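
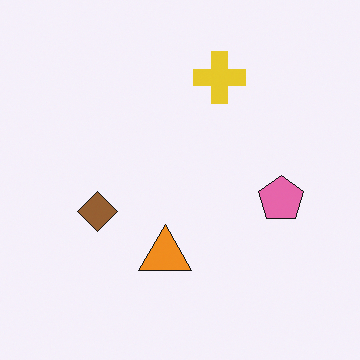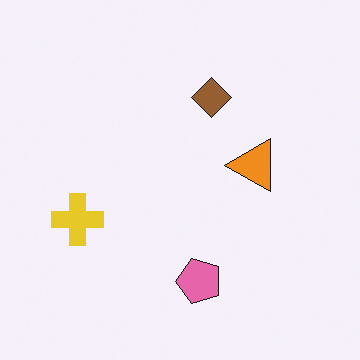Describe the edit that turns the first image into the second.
This is the original image transposed (reflected across the top-left ↔ bottom-right diagonal).

Shapes have swapped their row and column positions — what was in the top-right is now in the bottom-left — a diagonal reflection.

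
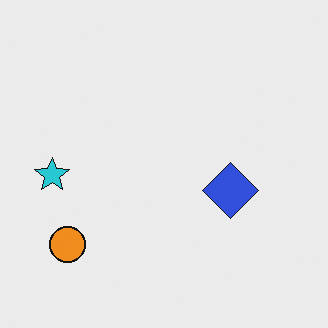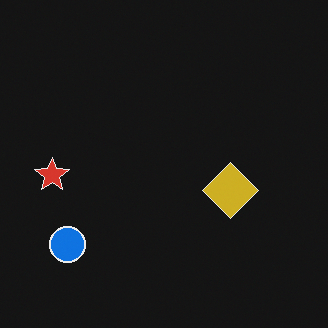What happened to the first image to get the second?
The second image is the first color-inverted (negative).

The light background has become dark and every shape's color is its complement — a photographic negative.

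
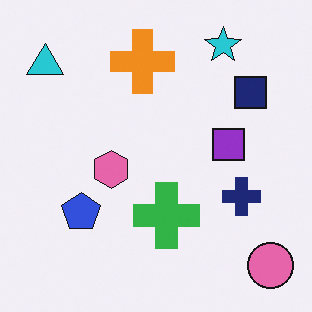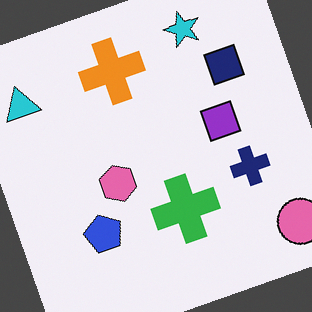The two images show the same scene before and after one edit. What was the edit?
The image was rotated counter-clockwise by a moderate amount.

Every shape is tilted by the same angle and the image corners show triangular fill wedges — a whole-image rotation by a non-right angle.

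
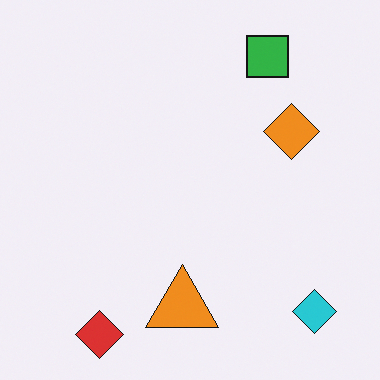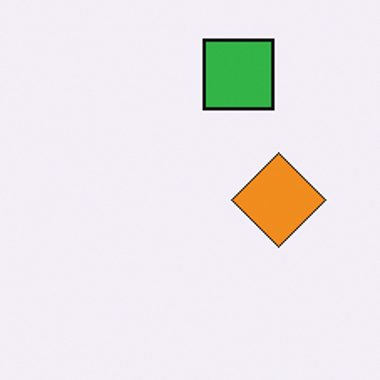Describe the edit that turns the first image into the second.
It was cropped tightly and scaled back up.

The visible shapes are larger and the field of view is narrower; shapes near the original edges may be partly or wholly outside the frame — a crop-and-rescale.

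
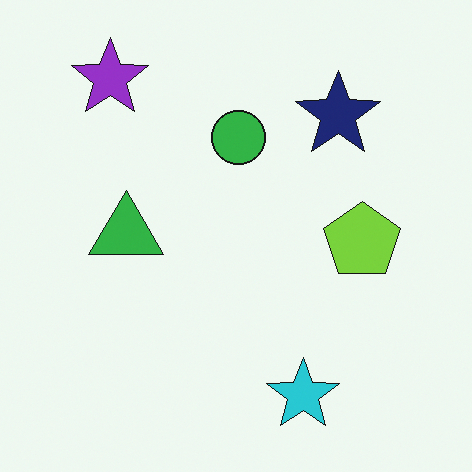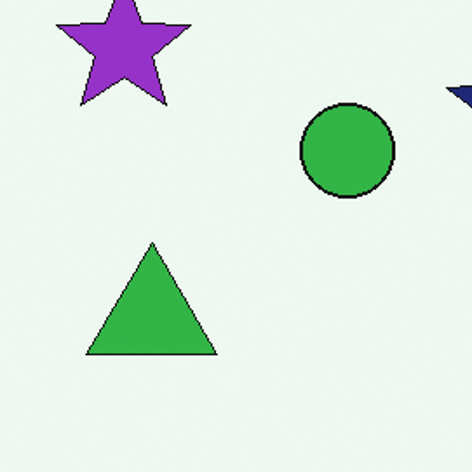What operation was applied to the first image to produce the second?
The transformation is: cropped to a noticeably smaller region and rescaled.

The visible shapes are larger and the field of view is narrower; shapes near the original edges may be partly or wholly outside the frame — a crop-and-rescale.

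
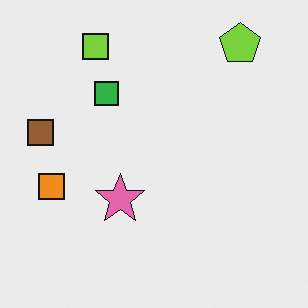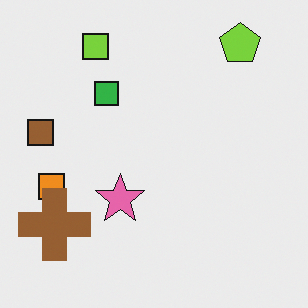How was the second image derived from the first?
The second image is the first overlaid with an additional brown cross.

A brown cross appears in the second image that is absent from the first.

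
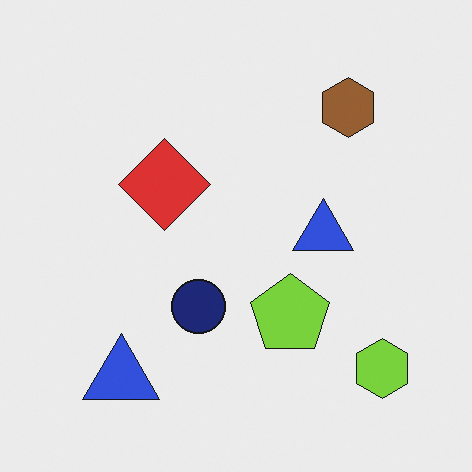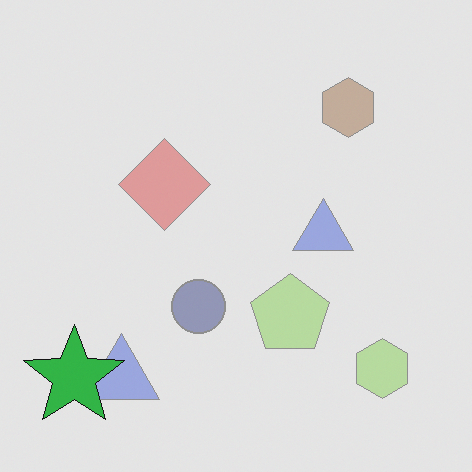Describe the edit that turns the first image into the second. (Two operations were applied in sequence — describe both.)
Given much lower contrast, then overlaid with an additional green star.

Tones are pushed toward mid-grey across the whole image — a global contrast change. A green star appears in the second image that is absent from the first.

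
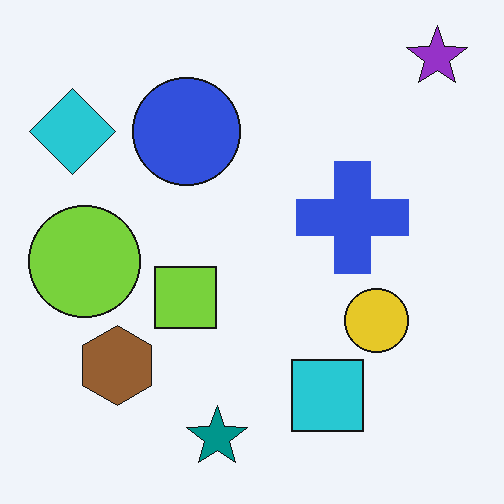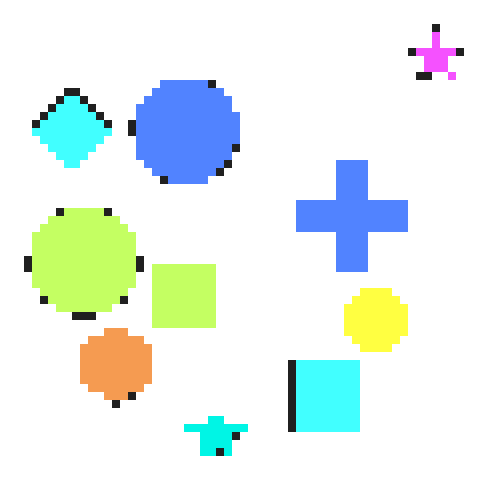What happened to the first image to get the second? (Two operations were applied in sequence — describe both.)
Substantially brightened, then pixelated into visible square blocks.

Every pixel — background and shapes alike — is uniformly brightened. Shapes are reduced to large square blocks; fine edges and outlines are lost — a downscale-then-upscale (mosaic) effect.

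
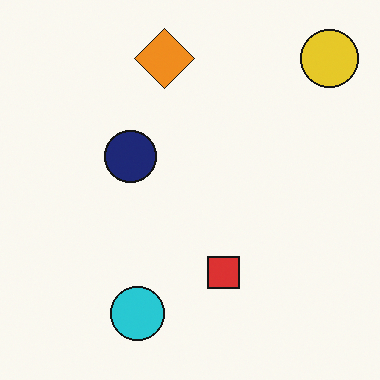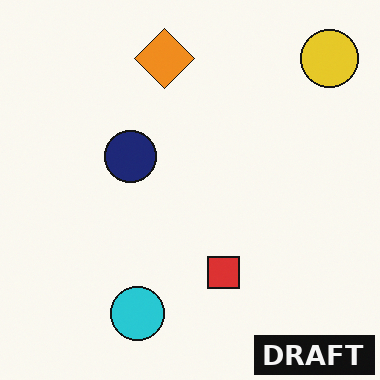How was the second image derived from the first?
The image was watermarked with the text "DRAFT" in the lower-right corner.

A dark label reading "DRAFT" appears in the lower-right corner.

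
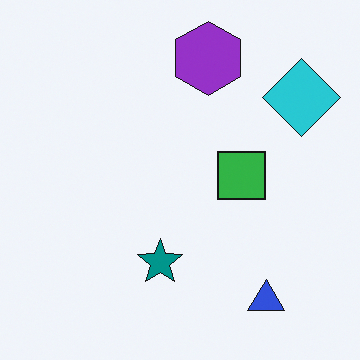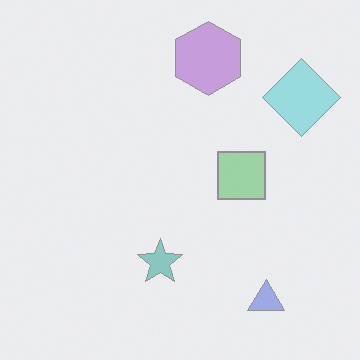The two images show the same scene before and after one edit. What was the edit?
It was washed out (contrast reduced).

Tones are pushed toward mid-grey across the whole image — a global contrast change.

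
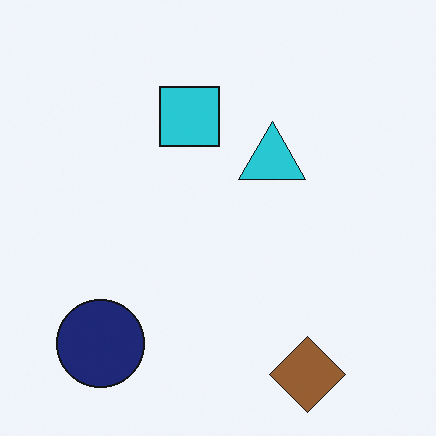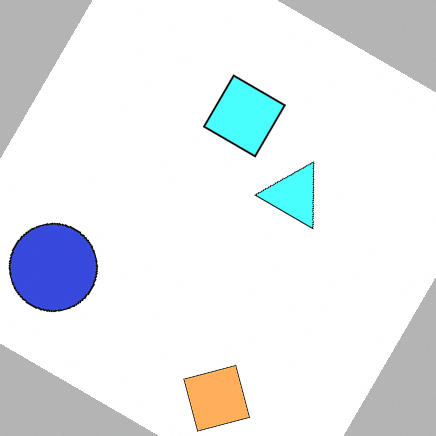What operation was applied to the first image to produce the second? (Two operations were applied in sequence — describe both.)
The image was brightened a lot, then rotated clockwise by a large amount — several tens of degrees.

Every pixel — background and shapes alike — is uniformly brightened. Every shape is tilted by the same angle and the image corners show triangular fill wedges — a whole-image rotation by a non-right angle.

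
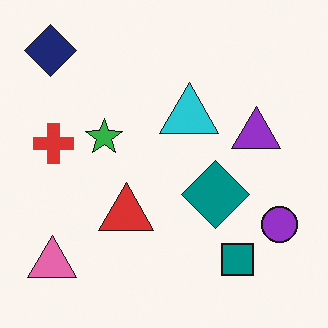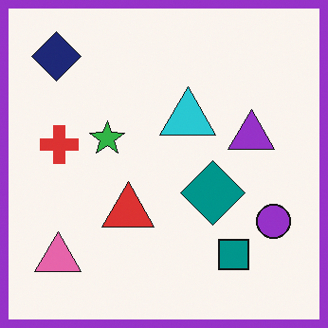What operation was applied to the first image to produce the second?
The transformation is: framed with a purple border.

A solid purple frame runs around the edge of the second image, with the content slightly shrunk inside it.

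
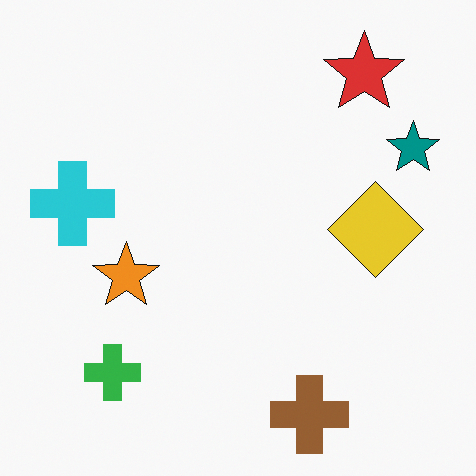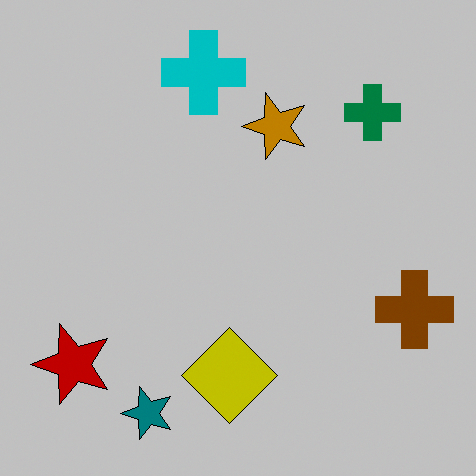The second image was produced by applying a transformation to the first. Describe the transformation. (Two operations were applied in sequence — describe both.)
This is the original image transposed (reflected across the top-left ↔ bottom-right diagonal), then heavily posterized to just a handful of flat colors.

Shapes have swapped their row and column positions — what was in the top-right is now in the bottom-left — a diagonal reflection. Each flat color has snapped to a coarser quantized level — most visibly, the near-white background has dropped to a flat grey.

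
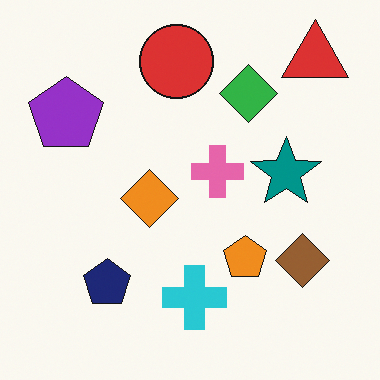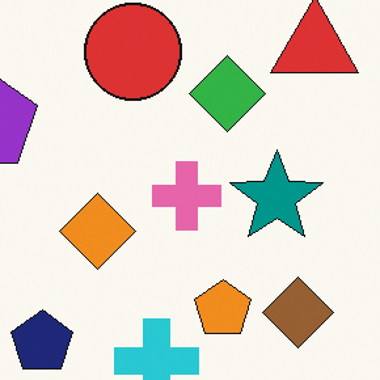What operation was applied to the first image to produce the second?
This is the original image cropped slightly and scaled back up.

The visible shapes are larger and the field of view is narrower; shapes near the original edges may be partly or wholly outside the frame — a crop-and-rescale.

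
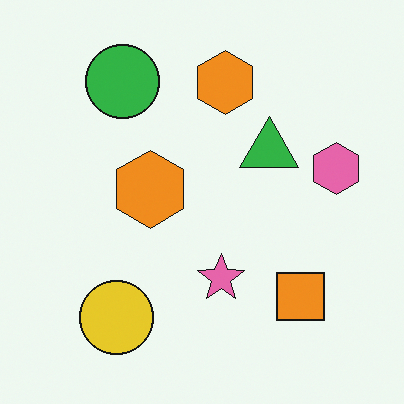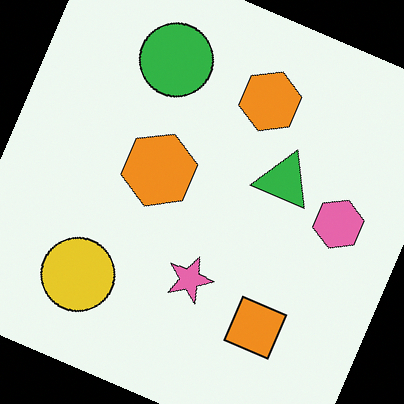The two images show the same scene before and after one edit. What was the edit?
The second image is the first rotated clockwise by a clearly visible amount.

Every shape is tilted by the same angle and the image corners show triangular fill wedges — a whole-image rotation by a non-right angle.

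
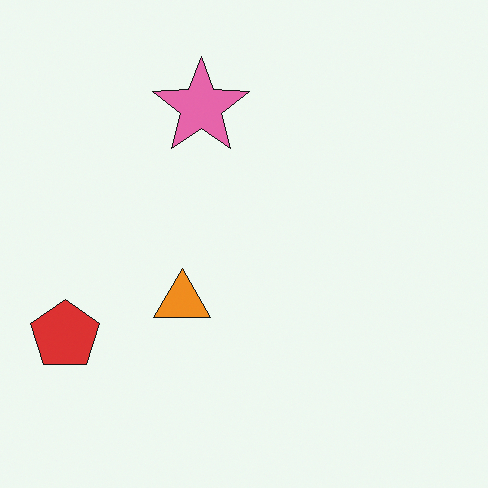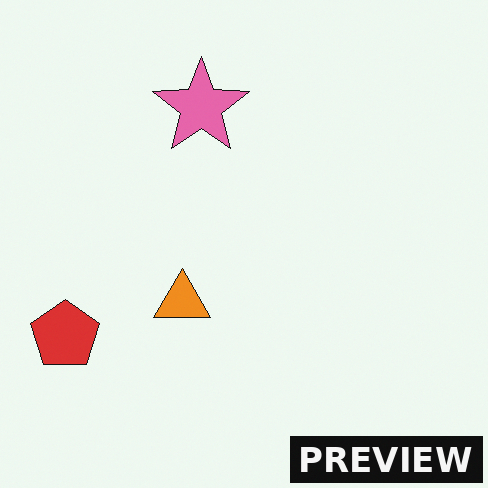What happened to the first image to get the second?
The second image is the first watermarked with the text "PREVIEW" in the lower-right corner.

A dark label reading "PREVIEW" appears in the lower-right corner.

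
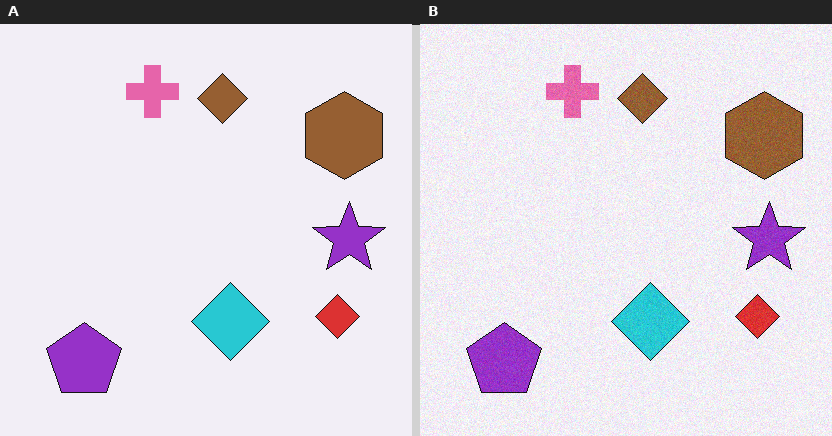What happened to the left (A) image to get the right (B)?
This is the original image degraded with a light layer of grain.

Random speckle covers the whole image, including the flat background.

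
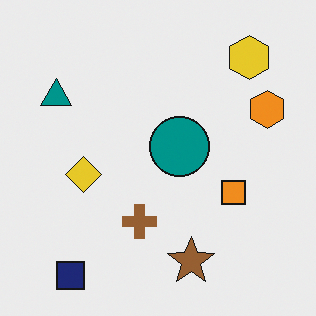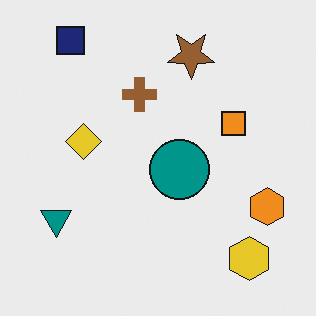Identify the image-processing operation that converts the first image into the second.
The second image is the first flipped vertically (top ↔ bottom).

The navy square is in the bottom-left of the first image and the top-left of the second — shapes on opposite sides of the horizontal midline have swapped in a mirror flip.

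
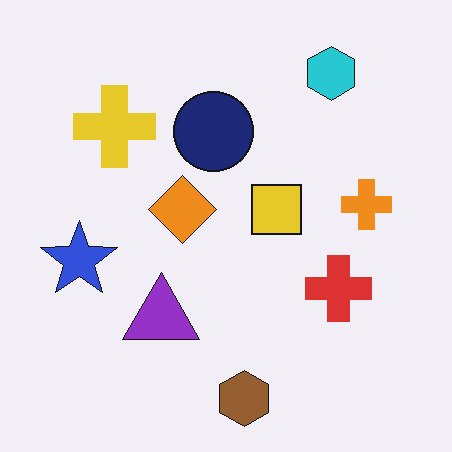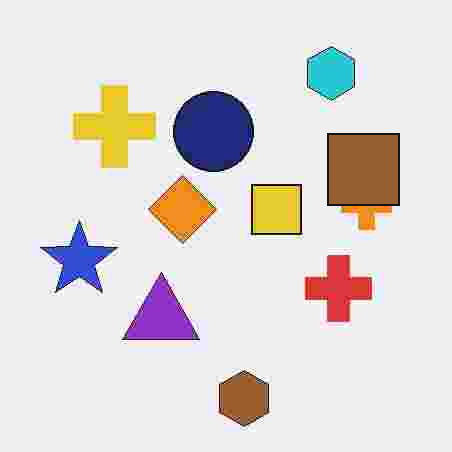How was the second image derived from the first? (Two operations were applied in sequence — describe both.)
It was heavily JPEG-compressed with obvious blocking artifacts, then overlaid with an additional brown square.

Blocky 8×8 compression artifacts appear around shape edges and the flat background shows ringing — characteristic JPEG degradation. A brown square appears in the second image that is absent from the first.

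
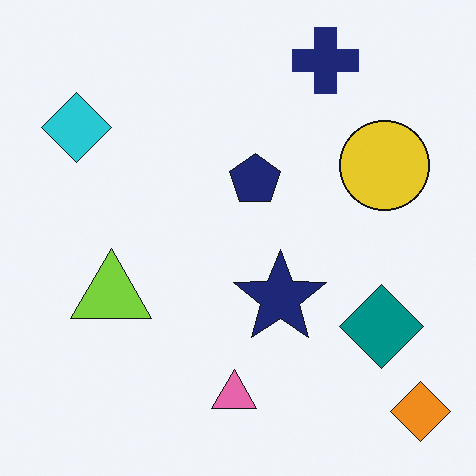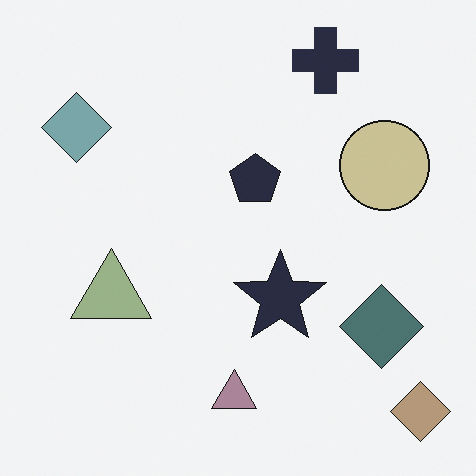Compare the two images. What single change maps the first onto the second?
It was heavily desaturated.

All colors are more muted and greyish — a global saturation change.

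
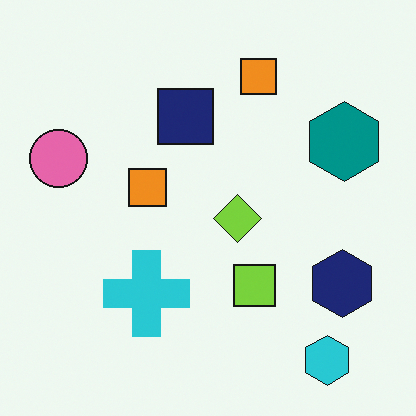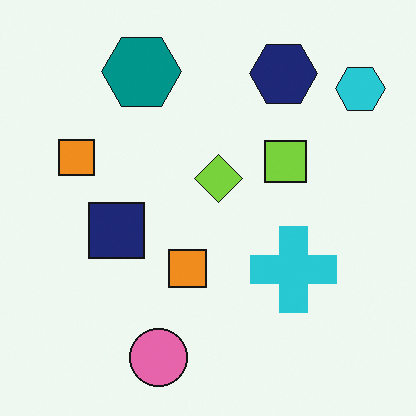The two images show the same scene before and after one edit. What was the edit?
It was rotated 90° counter-clockwise.

The cyan hexagon sits in the bottom-right of the first image and the top-right of the second — consistent with a whole-image 90° counter-clockwise rotation.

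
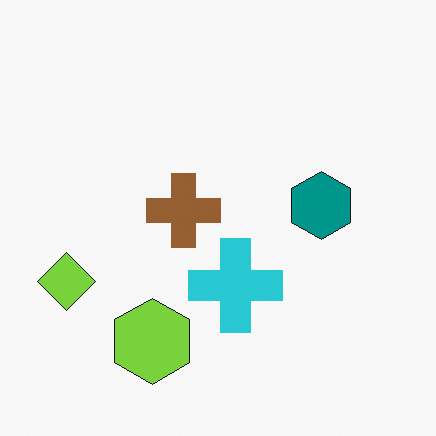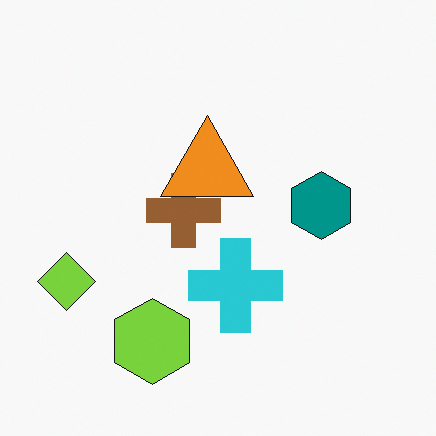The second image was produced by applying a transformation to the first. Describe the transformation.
The second image is the first overlaid with an additional orange triangle.

An orange triangle appears in the second image that is absent from the first.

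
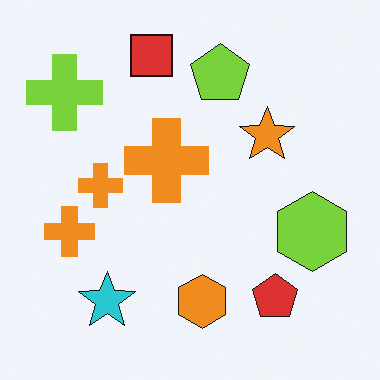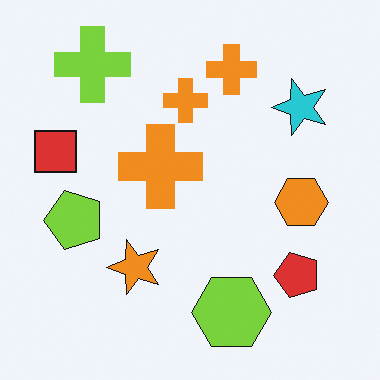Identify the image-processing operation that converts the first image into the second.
This is the original image transposed (reflected across the top-left ↔ bottom-right diagonal).

Shapes have swapped their row and column positions — what was in the top-right is now in the bottom-left — a diagonal reflection.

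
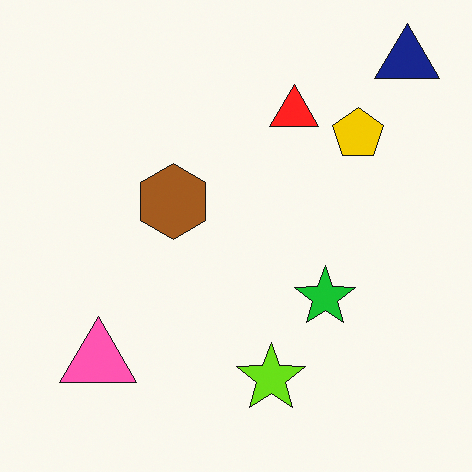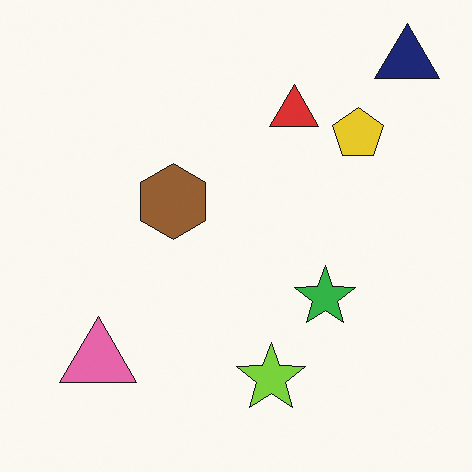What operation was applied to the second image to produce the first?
Slightly oversaturated.

All colors are more vivid — a global saturation change.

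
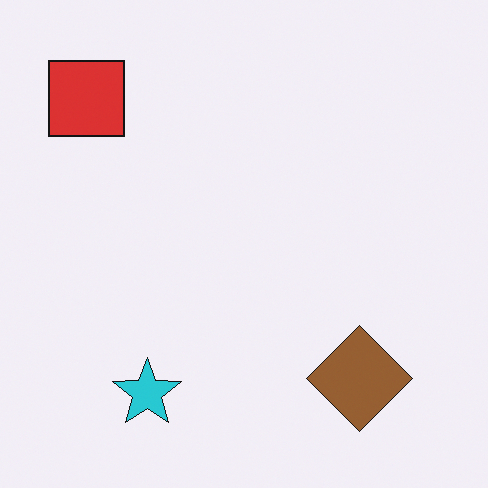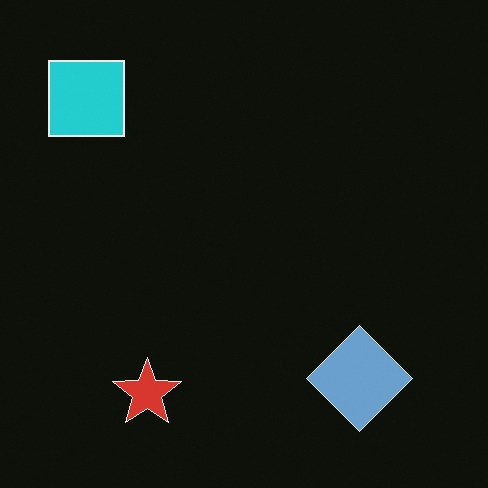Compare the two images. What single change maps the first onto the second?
The transformation is: color-inverted (negative).

The light background has become dark and every shape's color is its complement — a photographic negative.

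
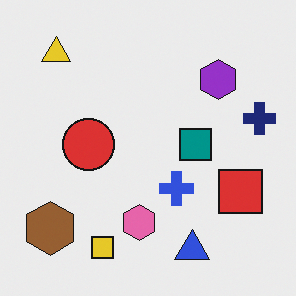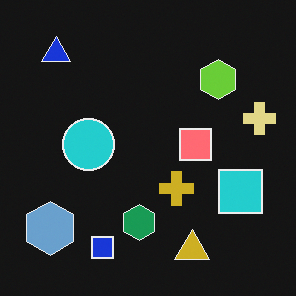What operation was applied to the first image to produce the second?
This is the original image color-inverted (negative).

The light background has become dark and every shape's color is its complement — a photographic negative.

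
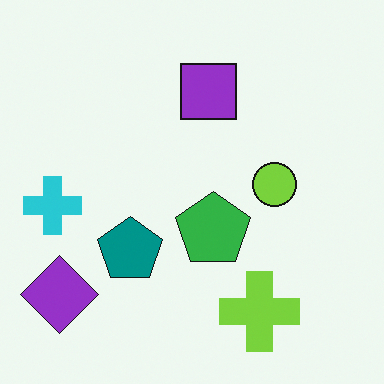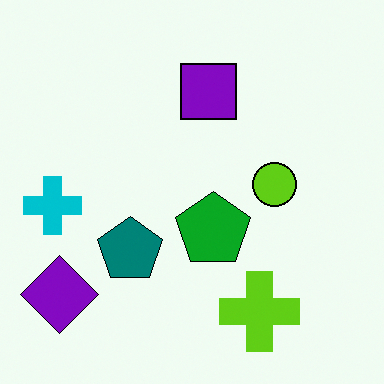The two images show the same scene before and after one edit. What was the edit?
The second image is the first given slightly increased contrast.

Tones are pushed away from mid-grey across the whole image — a global contrast change.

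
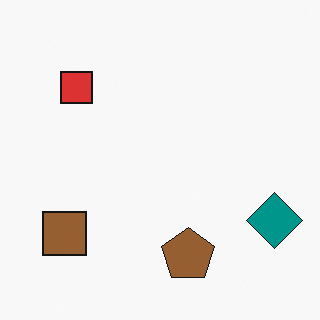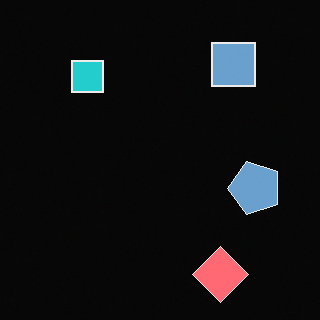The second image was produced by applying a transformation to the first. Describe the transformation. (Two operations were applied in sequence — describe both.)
The second image is the first transposed (reflected across the top-left ↔ bottom-right diagonal), then color-inverted (negative).

Shapes have swapped their row and column positions — what was in the top-right is now in the bottom-left — a diagonal reflection. The light background has become dark and every shape's color is its complement — a photographic negative.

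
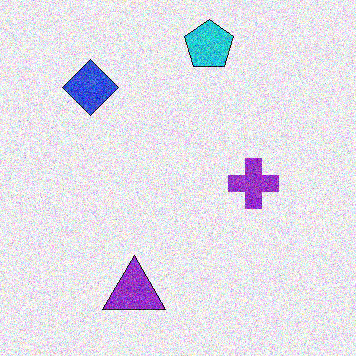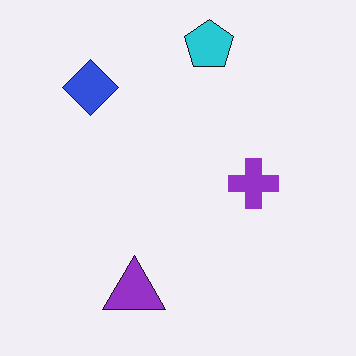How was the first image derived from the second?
The image was degraded with a thick layer of grain.

Random speckle covers the whole image, including the flat background.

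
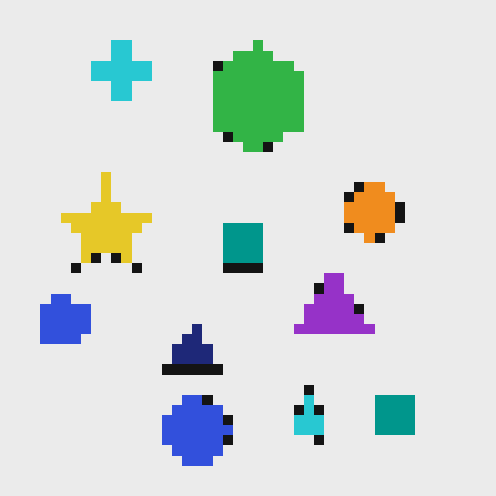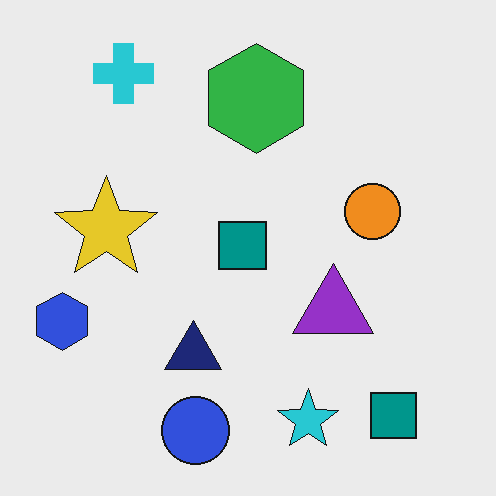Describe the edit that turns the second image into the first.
Heavily pixelated into large blocks.

Shapes are reduced to large square blocks; fine edges and outlines are lost — a downscale-then-upscale (mosaic) effect.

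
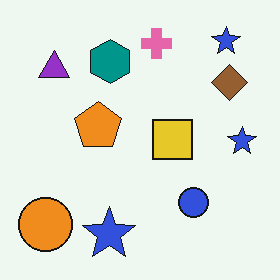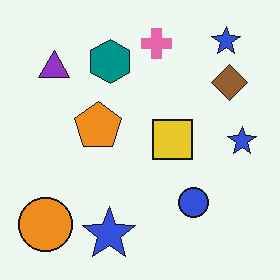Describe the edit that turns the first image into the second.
Given moderate JPEG compression.

Blocky 8×8 compression artifacts appear around shape edges and the flat background shows ringing — characteristic JPEG degradation.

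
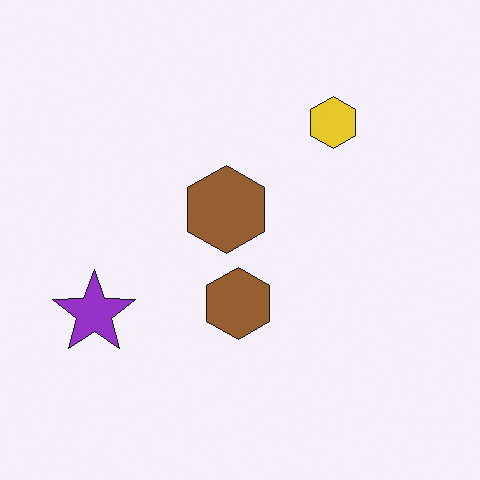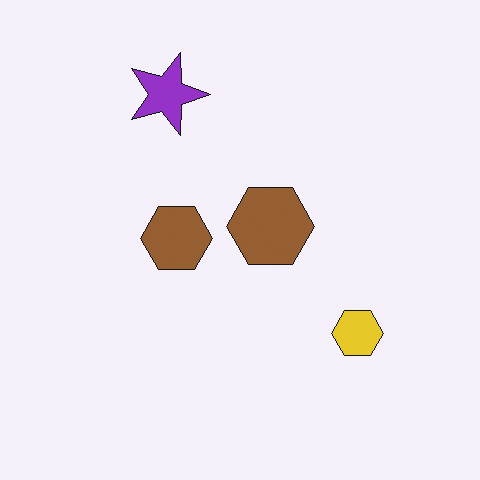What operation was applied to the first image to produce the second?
Rotated 90° clockwise.

The purple star sits in the left of the first image and the top of the second — consistent with a whole-image 90° clockwise rotation.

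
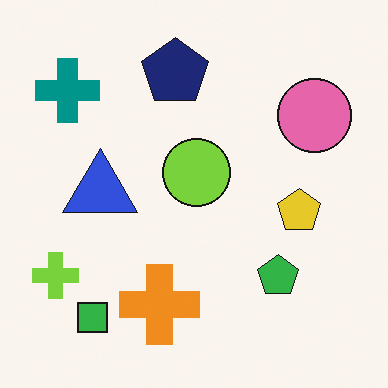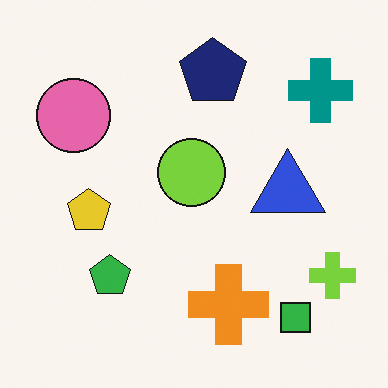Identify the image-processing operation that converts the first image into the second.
It was flipped horizontally (left ↔ right).

The lime cross is in the bottom-left of the first image and the bottom-right of the second — shapes on opposite sides of the vertical midline have swapped in a mirror flip.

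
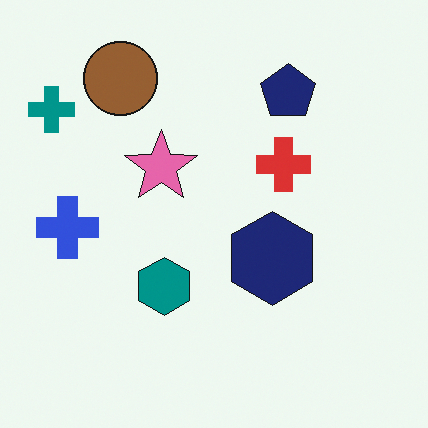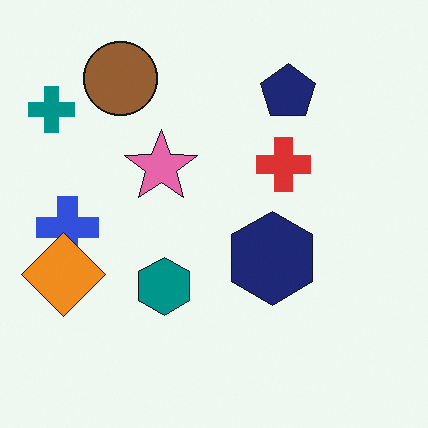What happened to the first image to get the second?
The second image is the first overlaid with an additional orange diamond.

An orange diamond appears in the second image that is absent from the first.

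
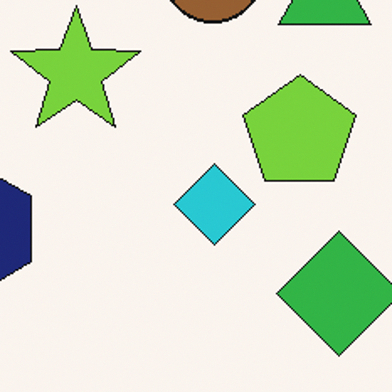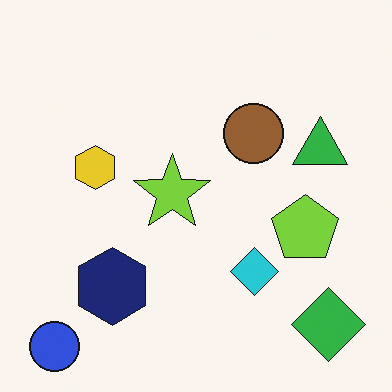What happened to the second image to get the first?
Cropped to a noticeably smaller region and rescaled.

The visible shapes are larger and the field of view is narrower; shapes near the original edges may be partly or wholly outside the frame — a crop-and-rescale.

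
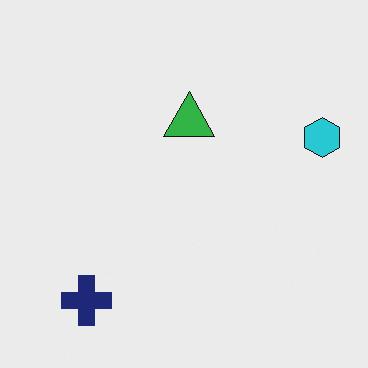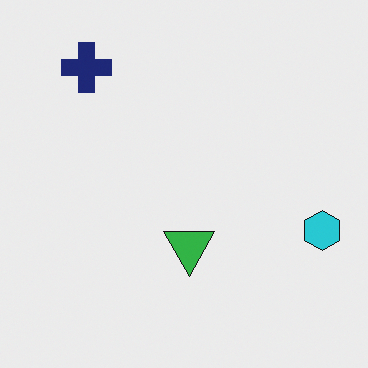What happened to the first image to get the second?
The transformation is: flipped vertically (top ↔ bottom).

The navy cross is in the bottom-left of the first image and the top-left of the second — shapes on opposite sides of the horizontal midline have swapped in a mirror flip.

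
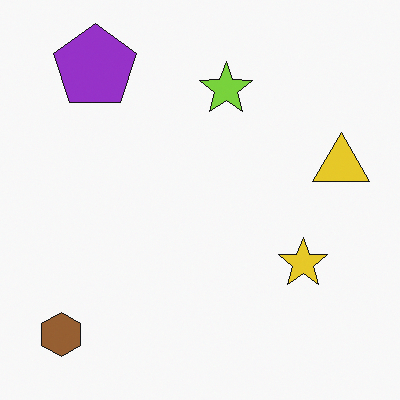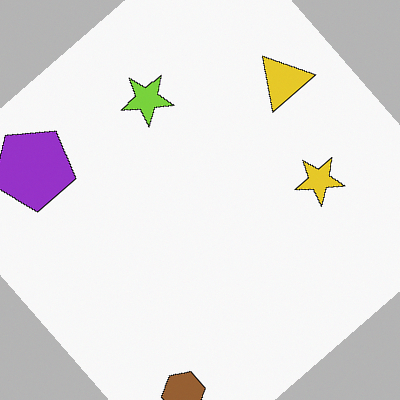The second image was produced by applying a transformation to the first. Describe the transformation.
The image was rotated counter-clockwise by a large amount — several tens of degrees.

Every shape is tilted by the same angle and the image corners show triangular fill wedges — a whole-image rotation by a non-right angle.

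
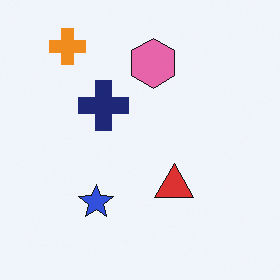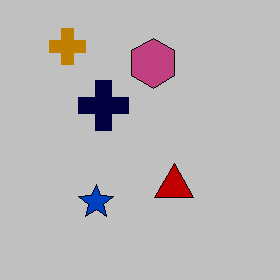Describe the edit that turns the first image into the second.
This is the original image heavily posterized to just a handful of flat colors.

Each flat color has snapped to a coarser quantized level — most visibly, the near-white background has dropped to a flat grey.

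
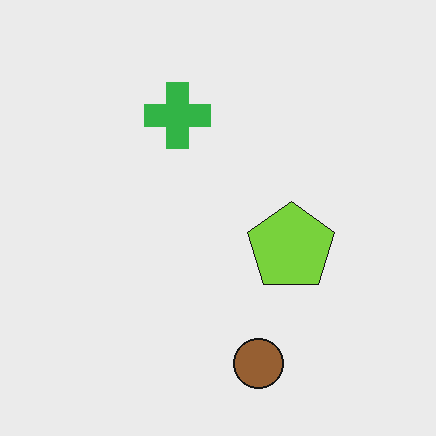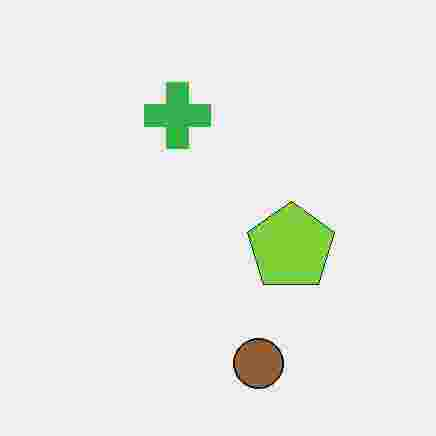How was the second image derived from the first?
The transformation is: degraded with heavy JPEG compression.

Blocky 8×8 compression artifacts appear around shape edges and the flat background shows ringing — characteristic JPEG degradation.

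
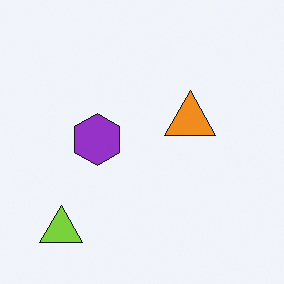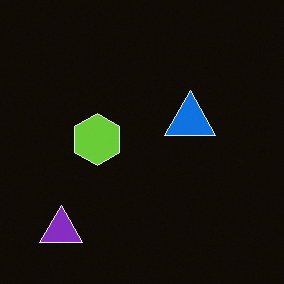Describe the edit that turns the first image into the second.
Color-inverted (negative).

The light background has become dark and every shape's color is its complement — a photographic negative.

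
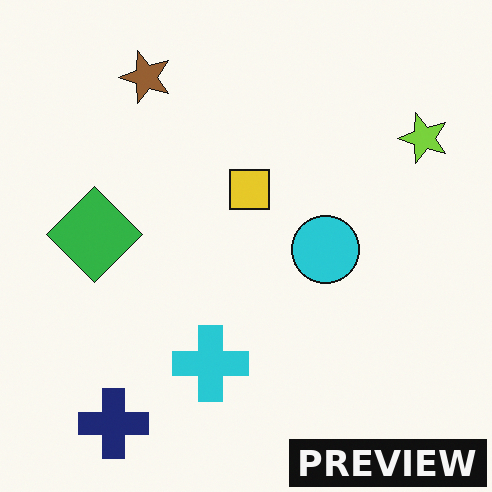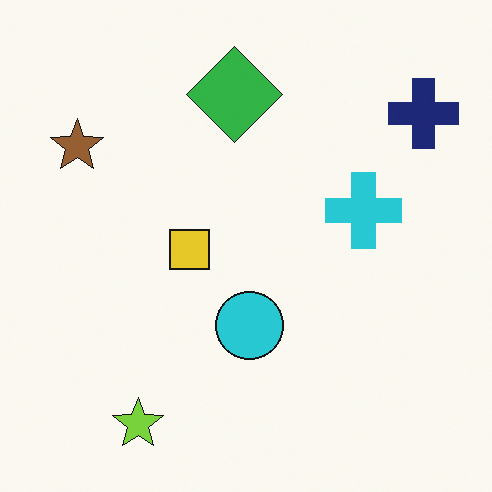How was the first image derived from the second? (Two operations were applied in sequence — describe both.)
This is the original image transposed (reflected across the top-left ↔ bottom-right diagonal), then watermarked with the text "PREVIEW" in the lower-right corner.

Shapes have swapped their row and column positions — what was in the top-right is now in the bottom-left — a diagonal reflection. A dark label reading "PREVIEW" appears in the lower-right corner.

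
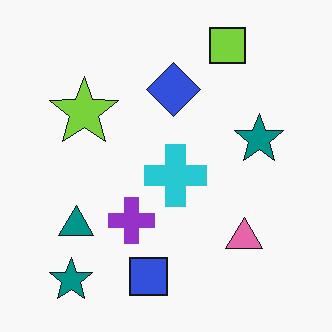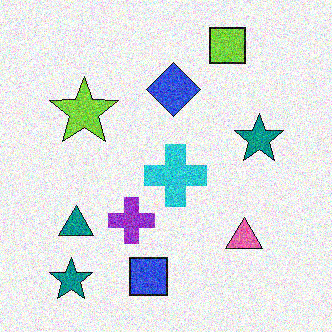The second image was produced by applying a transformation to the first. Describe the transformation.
The transformation is: degraded with heavy additive noise.

Random speckle covers the whole image, including the flat background.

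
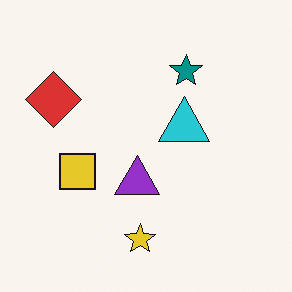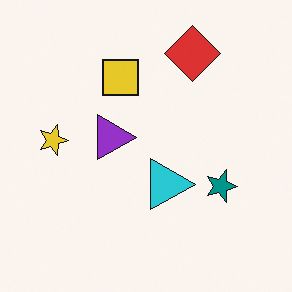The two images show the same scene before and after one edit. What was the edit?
The transformation is: rotated 90° clockwise.

The red diamond sits in the left of the first image and the top of the second — consistent with a whole-image 90° clockwise rotation.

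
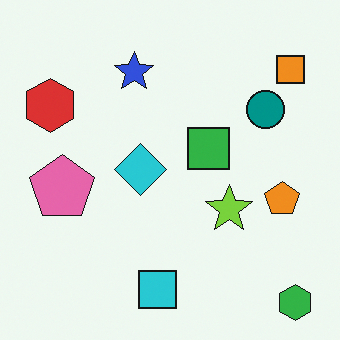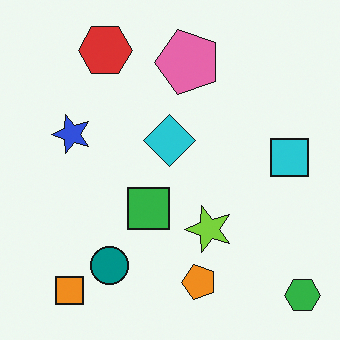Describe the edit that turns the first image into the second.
Transposed (reflected across the top-left ↔ bottom-right diagonal).

Shapes have swapped their row and column positions — what was in the top-right is now in the bottom-left — a diagonal reflection.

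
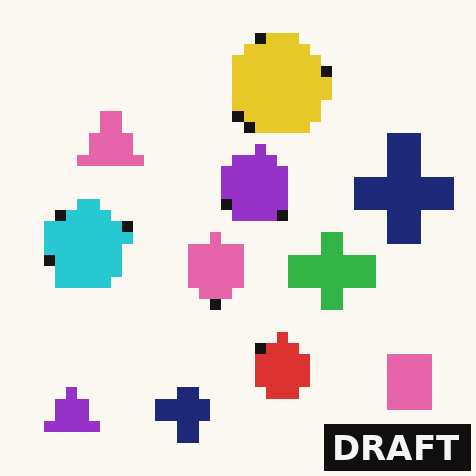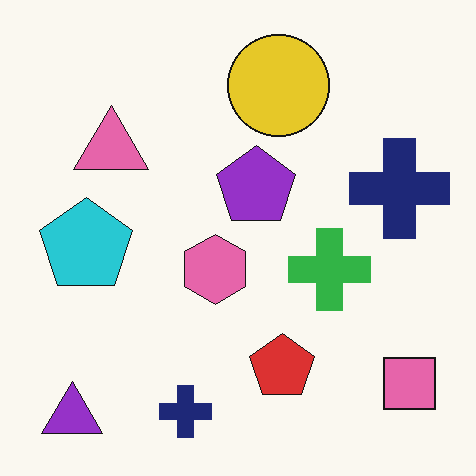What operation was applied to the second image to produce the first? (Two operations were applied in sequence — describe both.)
This is the original image coarsely pixelated, then watermarked with the text "DRAFT" in the lower-right corner.

Shapes are reduced to large square blocks; fine edges and outlines are lost — a downscale-then-upscale (mosaic) effect. A dark label reading "DRAFT" appears in the lower-right corner.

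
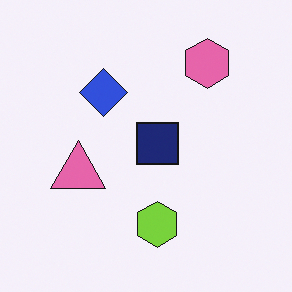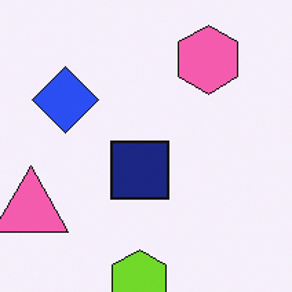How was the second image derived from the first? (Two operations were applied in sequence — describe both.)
The transformation is: cropped slightly and scaled back up, then slightly oversaturated.

The visible shapes are larger and the field of view is narrower; shapes near the original edges may be partly or wholly outside the frame — a crop-and-rescale. All colors are more vivid — a global saturation change.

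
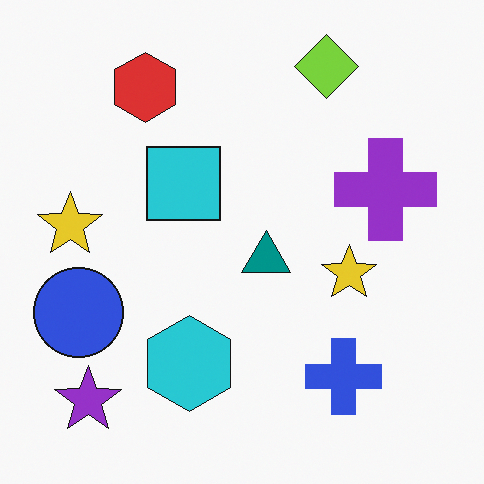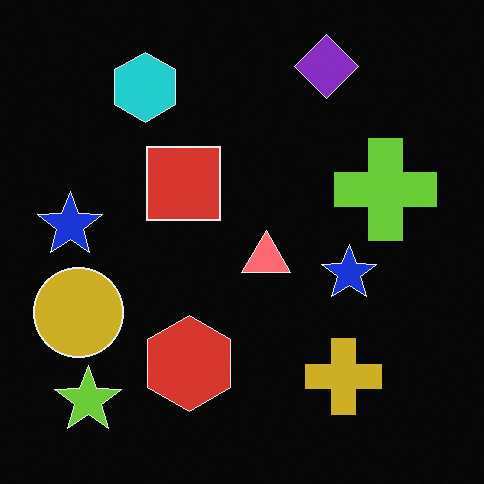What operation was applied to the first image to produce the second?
The image was color-inverted (negative).

The light background has become dark and every shape's color is its complement — a photographic negative.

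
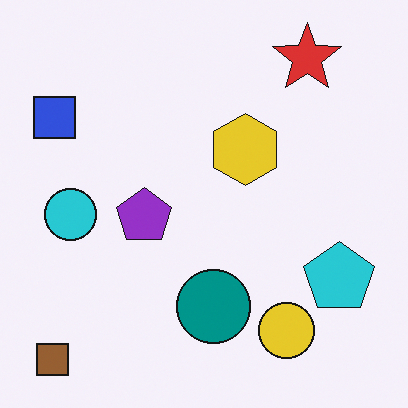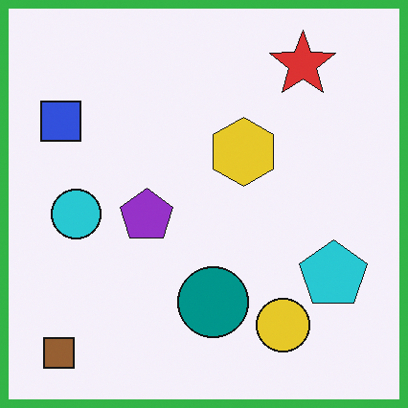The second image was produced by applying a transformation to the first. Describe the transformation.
The transformation is: framed with a green border.

A solid green frame runs around the edge of the second image, with the content slightly shrunk inside it.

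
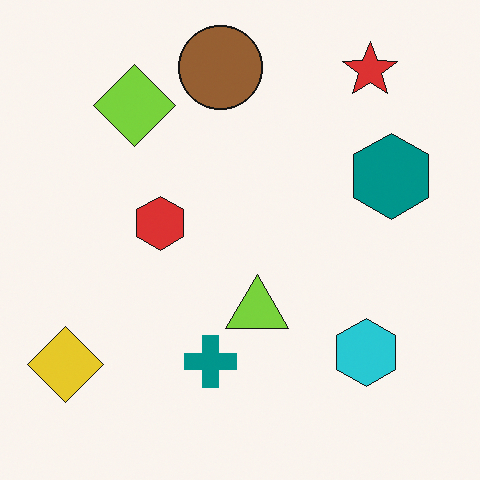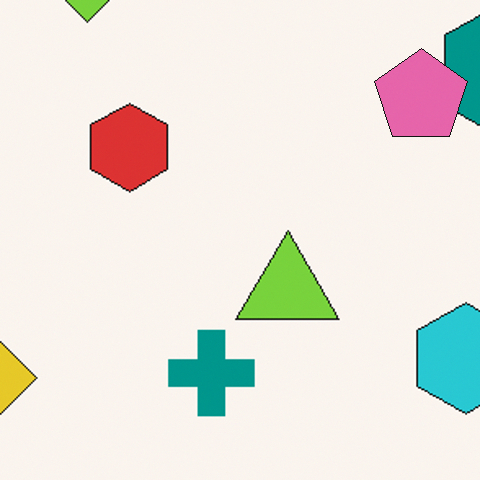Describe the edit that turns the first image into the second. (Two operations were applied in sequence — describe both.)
The image was cropped tightly and scaled back up, then overlaid with an additional pink pentagon.

The visible shapes are larger and the field of view is narrower; shapes near the original edges may be partly or wholly outside the frame — a crop-and-rescale. A pink pentagon appears in the second image that is absent from the first.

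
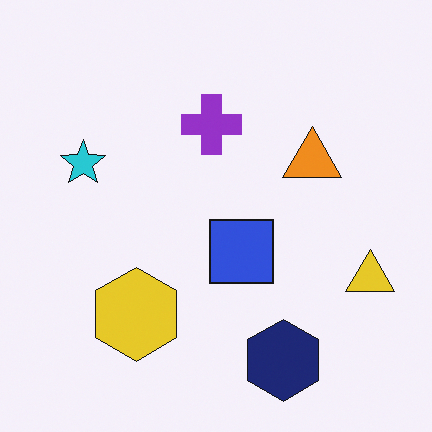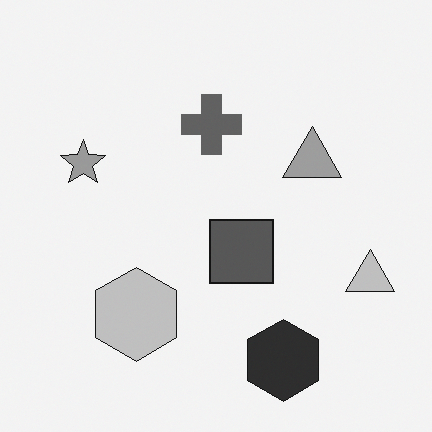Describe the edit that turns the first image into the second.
The second image is the first converted to grayscale.

All color is removed — every shape is now a shade of grey.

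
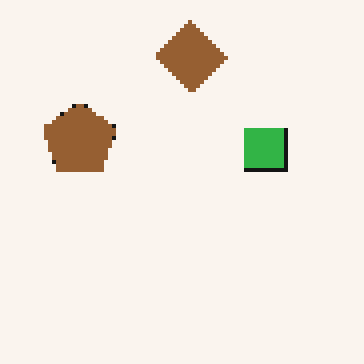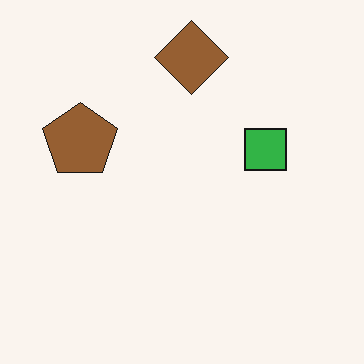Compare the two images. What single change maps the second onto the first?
The first image is the second lightly pixelated (a mild mosaic effect).

Shapes are reduced to large square blocks; fine edges and outlines are lost — a downscale-then-upscale (mosaic) effect.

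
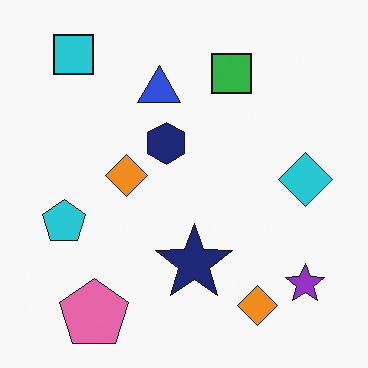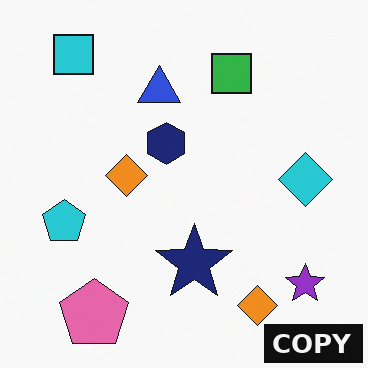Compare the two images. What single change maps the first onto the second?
It was watermarked with the text "COPY" in the lower-right corner.

A dark label reading "COPY" appears in the lower-right corner.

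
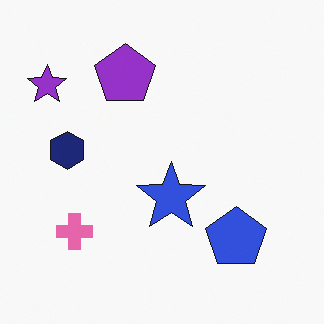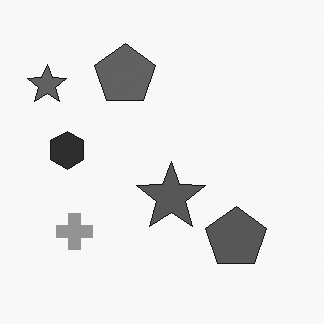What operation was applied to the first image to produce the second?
This is the original image converted to grayscale.

All color is removed — every shape is now a shade of grey.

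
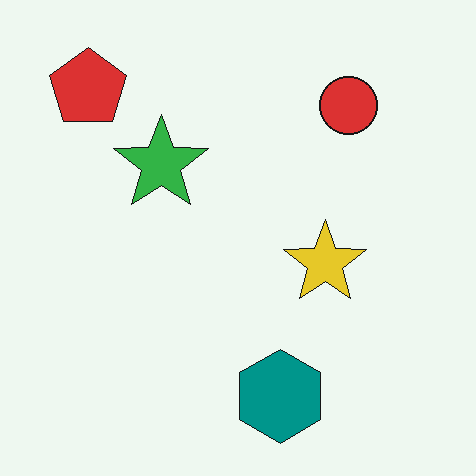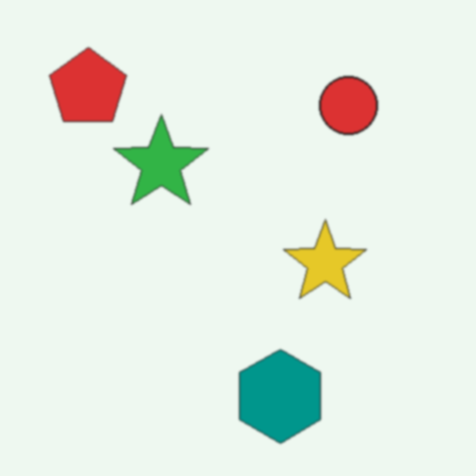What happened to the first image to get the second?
The transformation is: lightly blurred.

Shape edges and outlines are uniformly softened across the whole image.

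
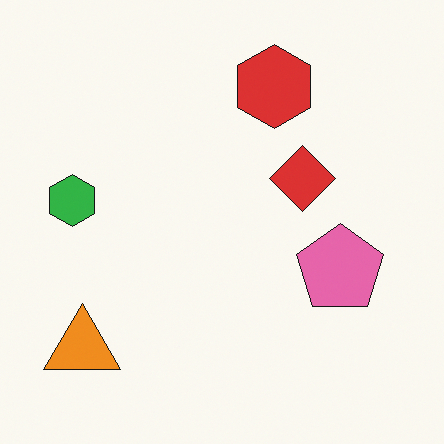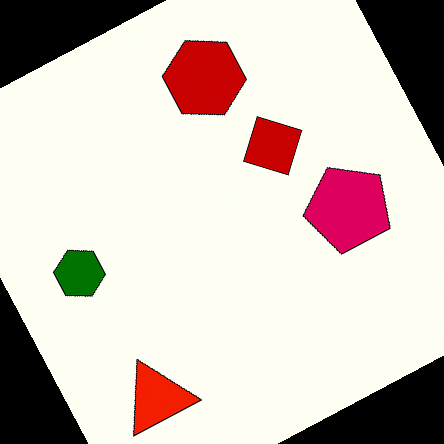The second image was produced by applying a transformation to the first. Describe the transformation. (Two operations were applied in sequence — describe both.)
This is the original image given much higher contrast, then rotated counter-clockwise by a moderate amount.

Tones are pushed away from mid-grey across the whole image — a global contrast change. Every shape is tilted by the same angle and the image corners show triangular fill wedges — a whole-image rotation by a non-right angle.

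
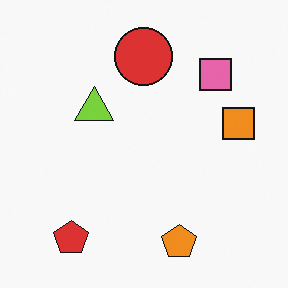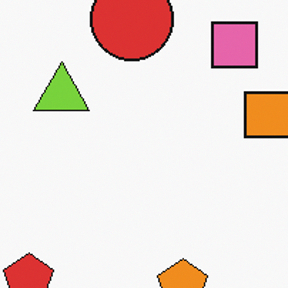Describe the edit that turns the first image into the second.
The transformation is: cropped to a modestly smaller region and rescaled.

The visible shapes are larger and the field of view is narrower; shapes near the original edges may be partly or wholly outside the frame — a crop-and-rescale.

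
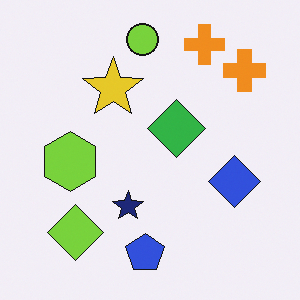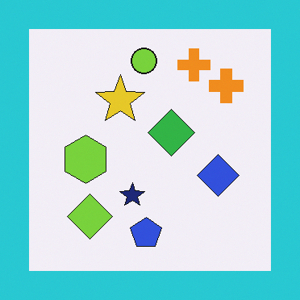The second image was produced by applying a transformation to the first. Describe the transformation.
It was framed with a cyan border.

A solid cyan frame runs around the edge of the second image, with the content slightly shrunk inside it.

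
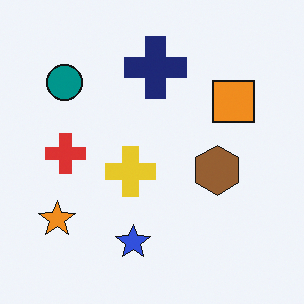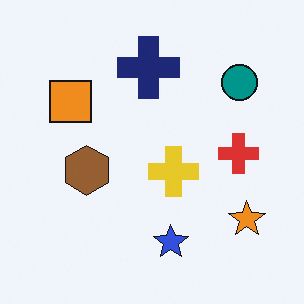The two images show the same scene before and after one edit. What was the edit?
This is the original image flipped horizontally (left ↔ right).

The orange star is in the bottom-left of the first image and the bottom-right of the second — shapes on opposite sides of the vertical midline have swapped in a mirror flip.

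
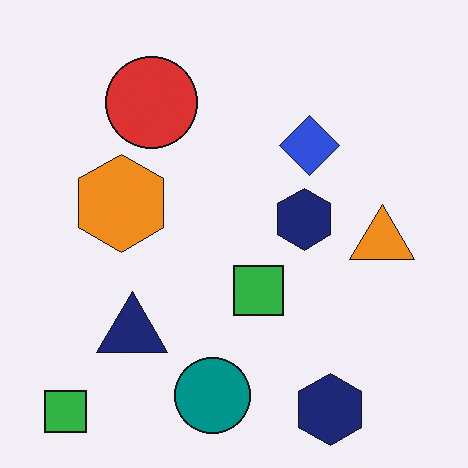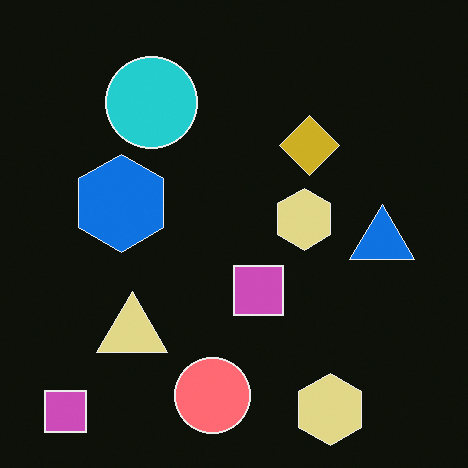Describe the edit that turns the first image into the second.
The transformation is: color-inverted (negative).

The light background has become dark and every shape's color is its complement — a photographic negative.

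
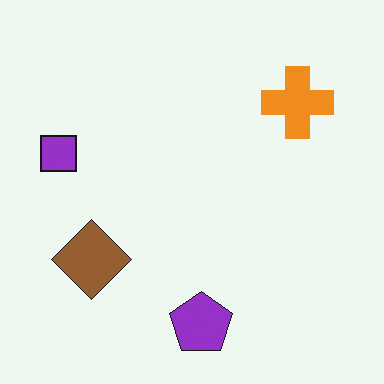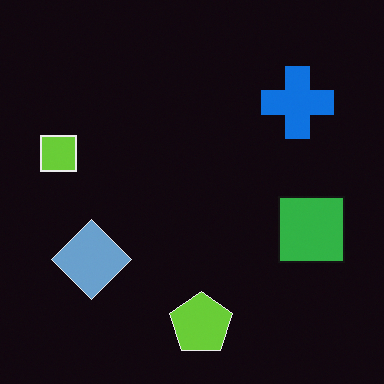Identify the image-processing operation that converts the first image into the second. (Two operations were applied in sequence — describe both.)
It was color-inverted (negative), then overlaid with an additional green square.

The light background has become dark and every shape's color is its complement — a photographic negative. A green square appears in the second image that is absent from the first.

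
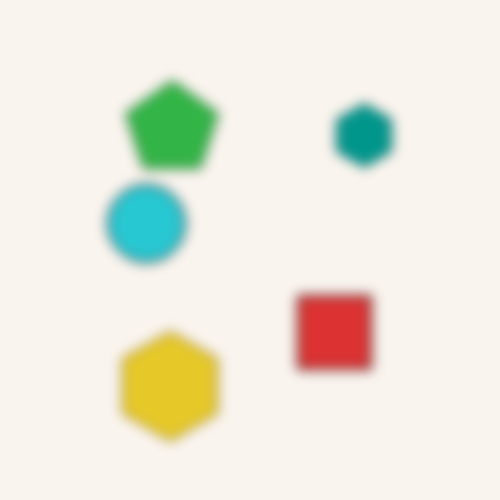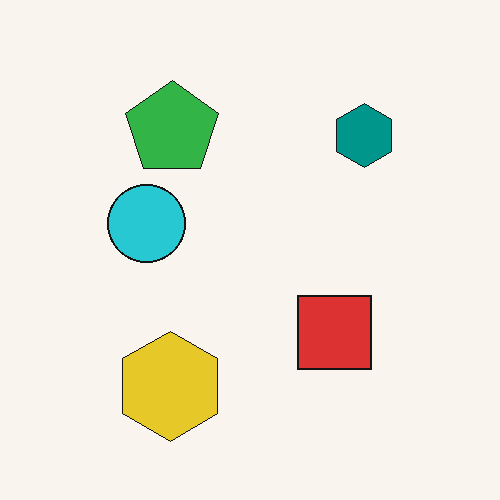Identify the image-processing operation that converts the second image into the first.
The transformation is: heavily blurred.

Shape edges and outlines are uniformly softened across the whole image.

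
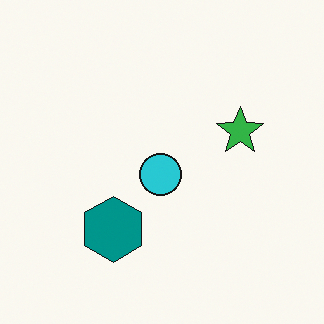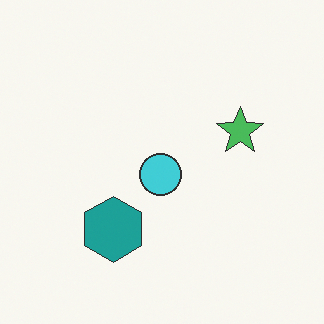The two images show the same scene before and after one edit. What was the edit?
This is the original image given slightly reduced contrast.

Tones are pushed toward mid-grey across the whole image — a global contrast change.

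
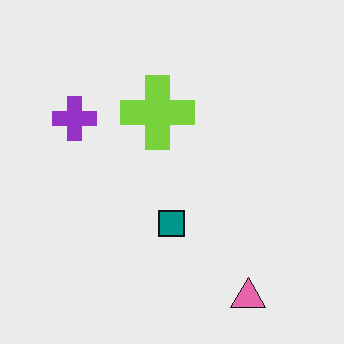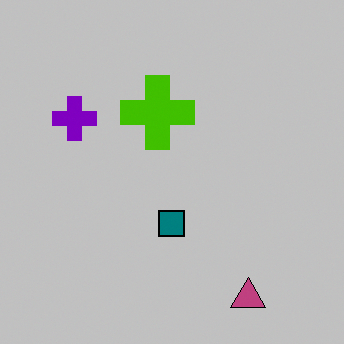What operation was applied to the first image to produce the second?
The image was heavily posterized to just a handful of flat colors.

Each flat color has snapped to a coarser quantized level — most visibly, the near-white background has dropped to a flat grey.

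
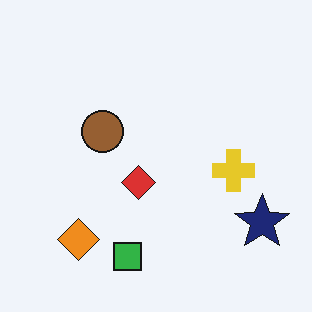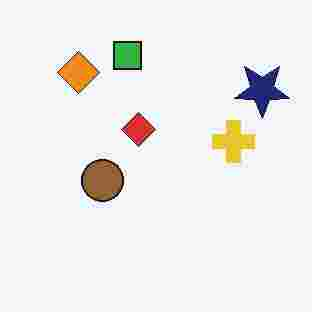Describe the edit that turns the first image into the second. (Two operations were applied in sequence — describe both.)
The second image is the first flipped vertically (top ↔ bottom), then degraded with heavy JPEG compression.

The green square is in the bottom of the first image and the top of the second — shapes on opposite sides of the horizontal midline have swapped in a mirror flip. Blocky 8×8 compression artifacts appear around shape edges and the flat background shows ringing — characteristic JPEG degradation.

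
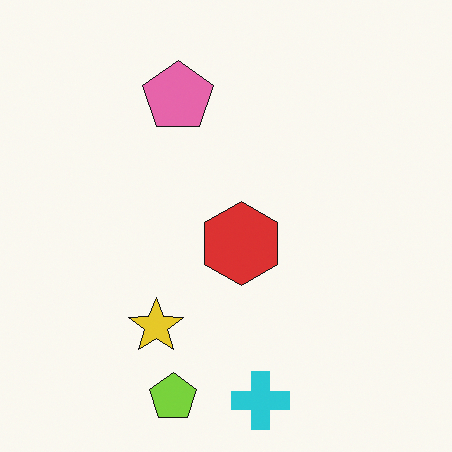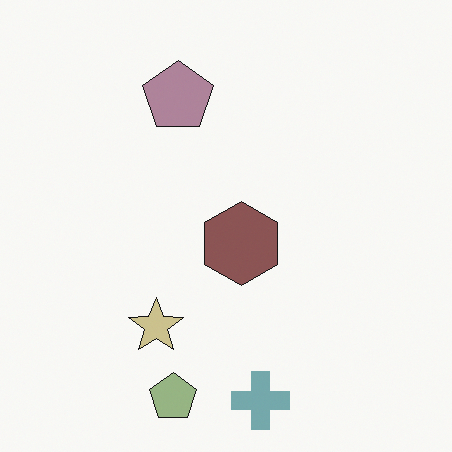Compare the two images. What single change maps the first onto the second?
The image was heavily desaturated.

All colors are more muted and greyish — a global saturation change.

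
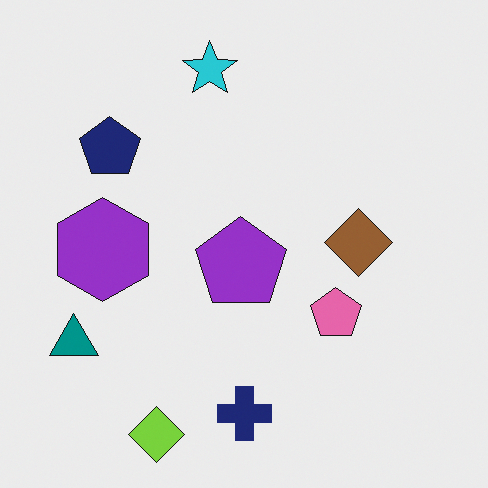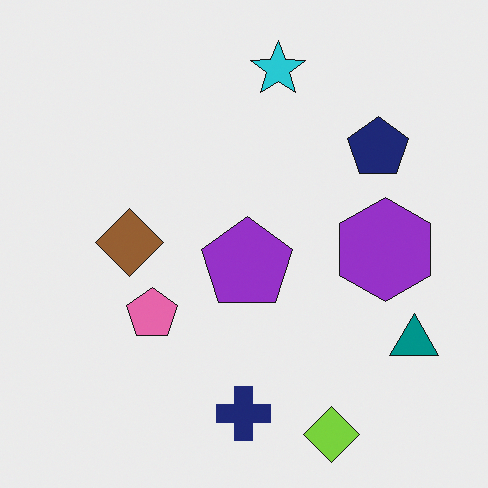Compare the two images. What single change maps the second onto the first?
The first image is the second flipped horizontally (left ↔ right).

The teal triangle is in the bottom-right of the second image and the bottom-left of the first — shapes on opposite sides of the vertical midline have swapped in a mirror flip.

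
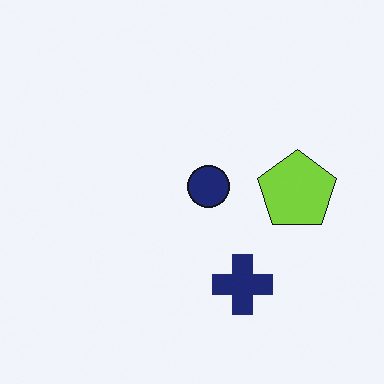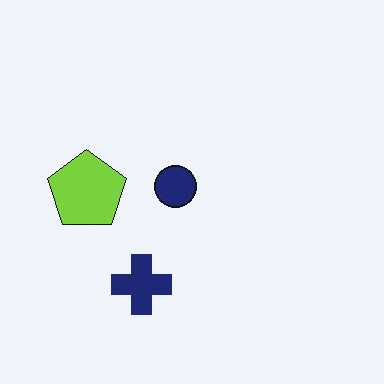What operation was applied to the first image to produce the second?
It was flipped horizontally (left ↔ right).

The lime pentagon is in the right of the first image and the left of the second — shapes on opposite sides of the vertical midline have swapped in a mirror flip.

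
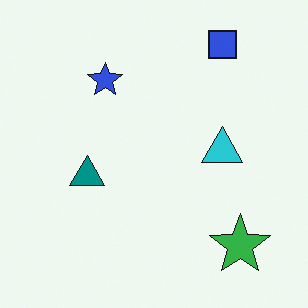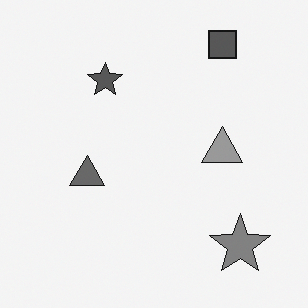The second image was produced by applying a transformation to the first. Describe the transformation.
The transformation is: converted to grayscale.

All color is removed — every shape is now a shade of grey.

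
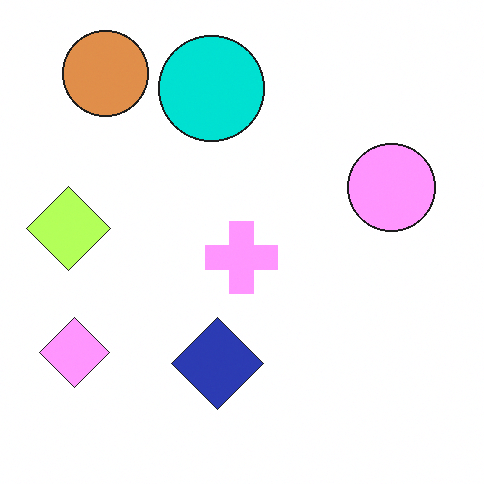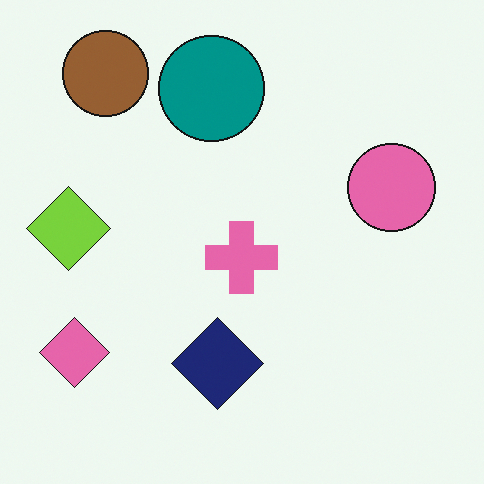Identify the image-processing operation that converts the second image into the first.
It was substantially brightened.

Every pixel — background and shapes alike — is uniformly brightened.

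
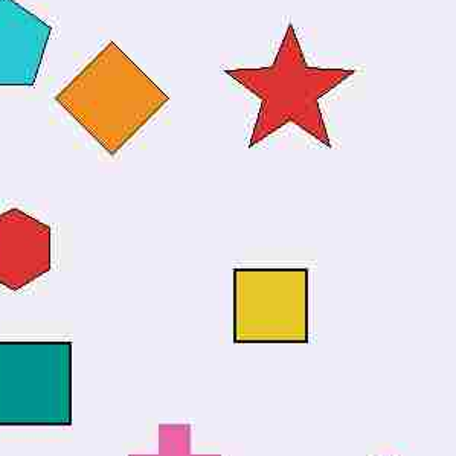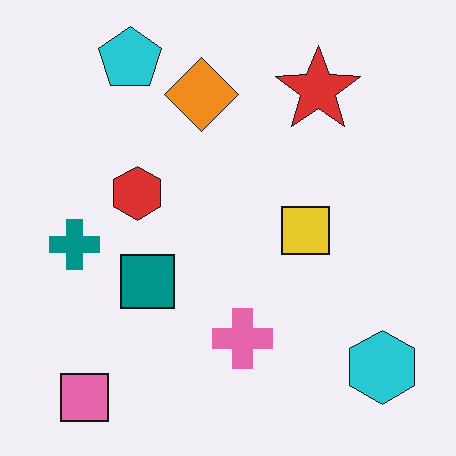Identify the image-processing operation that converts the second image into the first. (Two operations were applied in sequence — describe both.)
The image was heavily JPEG-compressed with obvious blocking artifacts, then cropped slightly and scaled back up.

Blocky 8×8 compression artifacts appear around shape edges and the flat background shows ringing — characteristic JPEG degradation. The visible shapes are larger and the field of view is narrower; shapes near the original edges may be partly or wholly outside the frame — a crop-and-rescale.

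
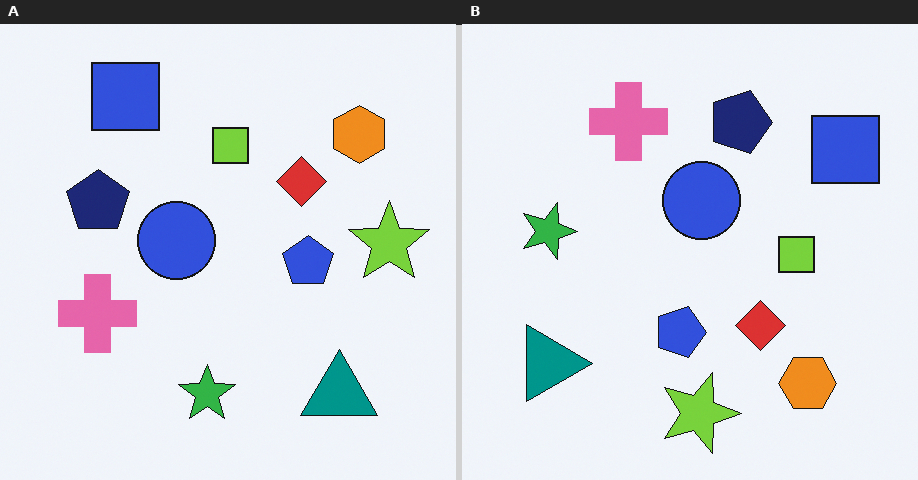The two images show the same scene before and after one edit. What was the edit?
It was rotated 90° clockwise.

The blue square sits in the top-left of the left (A) image and the top-right of the right (B) — consistent with a whole-image 90° clockwise rotation.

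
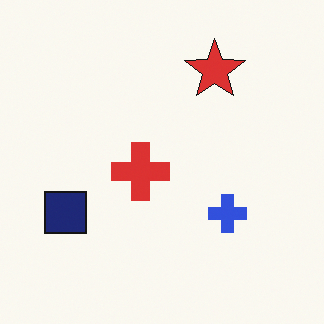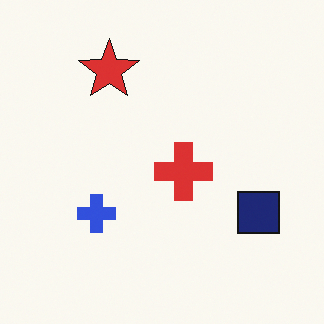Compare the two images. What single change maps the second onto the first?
Flipped horizontally (left ↔ right).

The navy square is in the right of the second image and the left of the first — shapes on opposite sides of the vertical midline have swapped in a mirror flip.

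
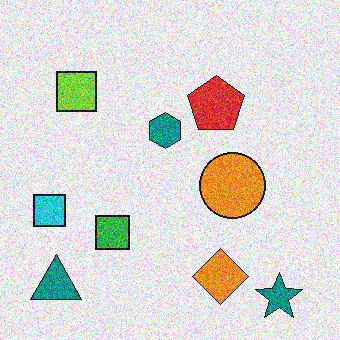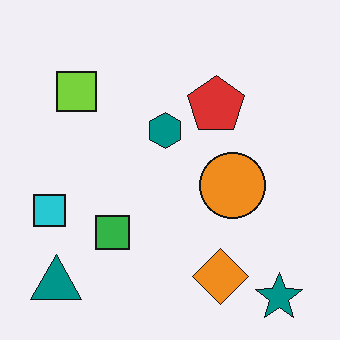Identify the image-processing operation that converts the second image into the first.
The image was degraded with a thick layer of grain.

Random speckle covers the whole image, including the flat background.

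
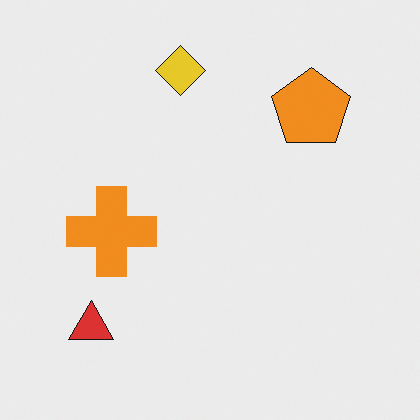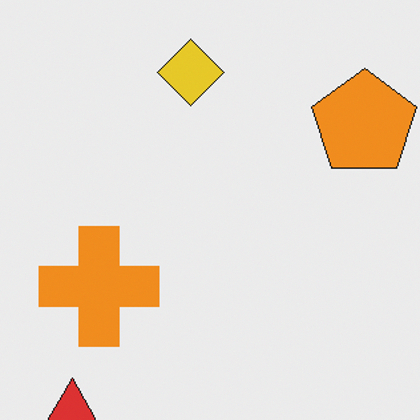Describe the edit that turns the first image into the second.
The transformation is: cropped to a modestly smaller region and rescaled.

The visible shapes are larger and the field of view is narrower; shapes near the original edges may be partly or wholly outside the frame — a crop-and-rescale.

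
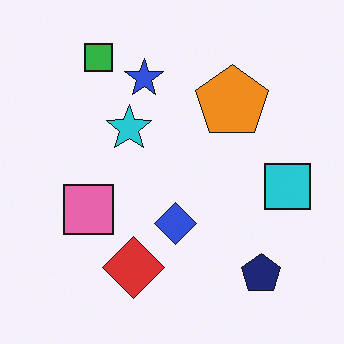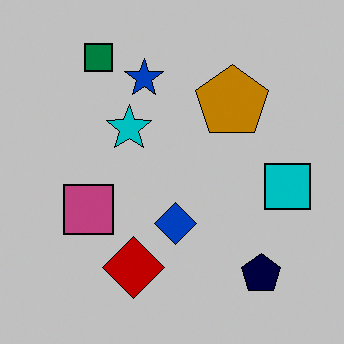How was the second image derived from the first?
This is the original image heavily posterized to just a handful of flat colors.

Each flat color has snapped to a coarser quantized level — most visibly, the near-white background has dropped to a flat grey.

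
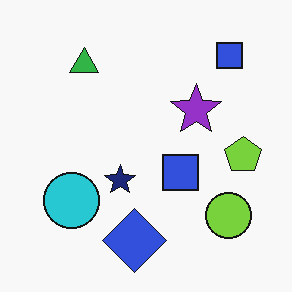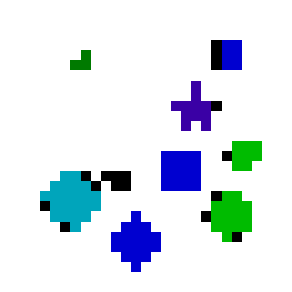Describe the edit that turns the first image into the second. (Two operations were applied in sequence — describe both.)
It was given much higher contrast, then heavily pixelated into large blocks.

Tones are pushed away from mid-grey across the whole image — a global contrast change. Shapes are reduced to large square blocks; fine edges and outlines are lost — a downscale-then-upscale (mosaic) effect.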